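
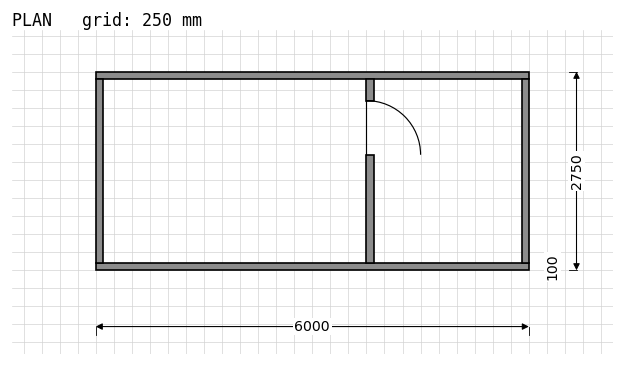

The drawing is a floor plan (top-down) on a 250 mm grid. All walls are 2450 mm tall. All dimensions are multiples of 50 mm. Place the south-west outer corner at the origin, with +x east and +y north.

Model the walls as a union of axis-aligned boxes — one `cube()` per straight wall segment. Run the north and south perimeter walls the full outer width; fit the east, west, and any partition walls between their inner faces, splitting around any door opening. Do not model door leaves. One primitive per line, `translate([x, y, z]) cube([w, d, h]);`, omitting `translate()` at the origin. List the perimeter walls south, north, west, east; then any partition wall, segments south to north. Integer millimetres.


cube([6000, 100, 2450]);
translate([0, 2650, 0]) cube([6000, 100, 2450]);
translate([0, 100, 0]) cube([100, 2550, 2450]);
translate([5900, 100, 0]) cube([100, 2550, 2450]);
translate([3750, 100, 0]) cube([100, 1500, 2450]);
translate([3750, 2350, 0]) cube([100, 300, 2450]);


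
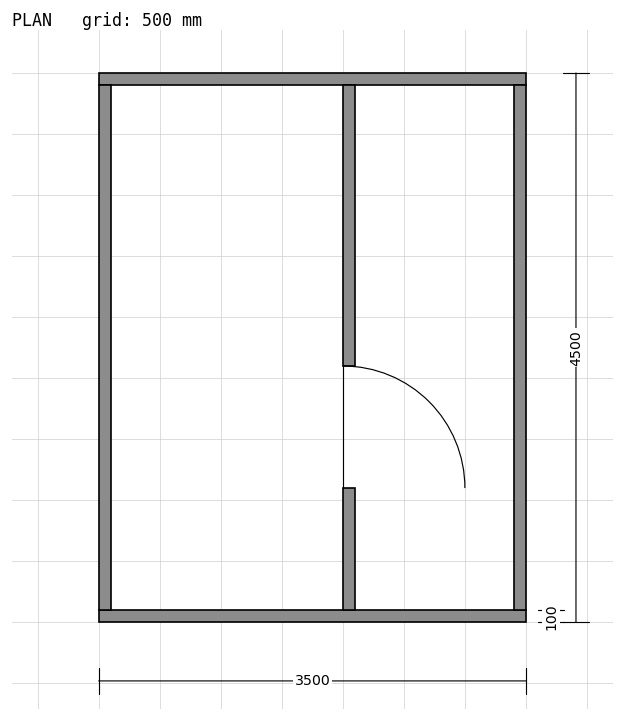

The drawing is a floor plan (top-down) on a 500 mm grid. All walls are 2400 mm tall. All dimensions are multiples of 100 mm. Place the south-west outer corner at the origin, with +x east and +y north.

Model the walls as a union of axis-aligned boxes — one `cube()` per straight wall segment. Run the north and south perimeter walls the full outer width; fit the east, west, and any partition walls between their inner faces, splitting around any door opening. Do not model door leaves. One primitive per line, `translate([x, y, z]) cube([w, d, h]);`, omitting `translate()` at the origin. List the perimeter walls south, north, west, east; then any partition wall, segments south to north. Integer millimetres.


cube([3500, 100, 2400]);
translate([0, 4400, 0]) cube([3500, 100, 2400]);
translate([0, 100, 0]) cube([100, 4300, 2400]);
translate([3400, 100, 0]) cube([100, 4300, 2400]);
translate([2000, 100, 0]) cube([100, 1000, 2400]);
translate([2000, 2100, 0]) cube([100, 2300, 2400]);


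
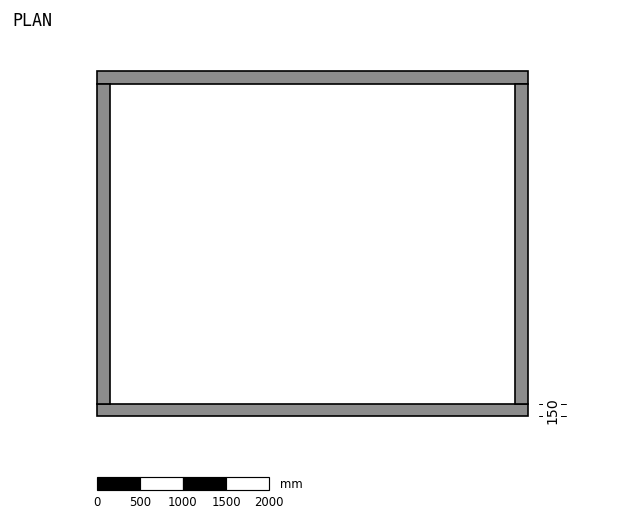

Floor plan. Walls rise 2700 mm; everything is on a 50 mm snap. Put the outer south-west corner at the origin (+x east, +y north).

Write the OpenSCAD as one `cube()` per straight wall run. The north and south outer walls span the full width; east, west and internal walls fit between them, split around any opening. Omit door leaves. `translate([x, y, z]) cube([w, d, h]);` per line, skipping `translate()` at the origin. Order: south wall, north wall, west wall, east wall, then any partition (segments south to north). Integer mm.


cube([5000, 150, 2700]);
translate([0, 3850, 0]) cube([5000, 150, 2700]);
translate([0, 150, 0]) cube([150, 3700, 2700]);
translate([4850, 150, 0]) cube([150, 3700, 2700]);


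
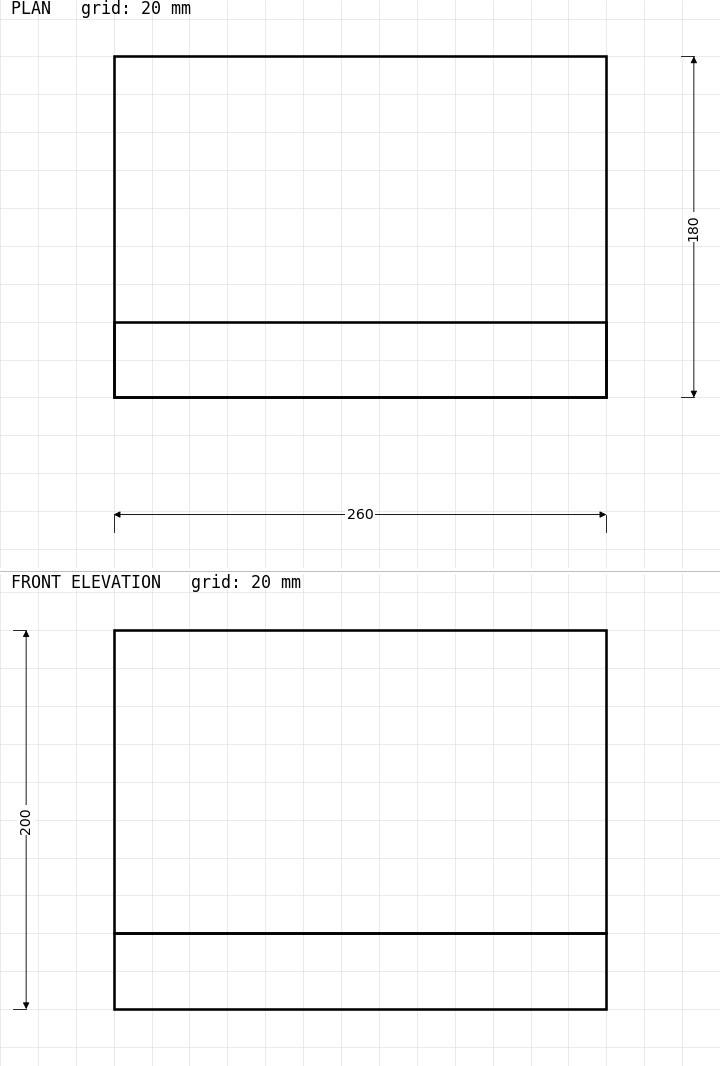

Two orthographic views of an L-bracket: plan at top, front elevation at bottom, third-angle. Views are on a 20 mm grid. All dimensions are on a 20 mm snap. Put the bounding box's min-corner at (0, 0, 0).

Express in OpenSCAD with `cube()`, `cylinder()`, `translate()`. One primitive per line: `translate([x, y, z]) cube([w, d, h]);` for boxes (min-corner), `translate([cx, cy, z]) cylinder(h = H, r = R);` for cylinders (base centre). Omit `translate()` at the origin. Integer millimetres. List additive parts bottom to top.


cube([260, 180, 40]);
translate([0, 0, 40]) cube([260, 40, 160]);


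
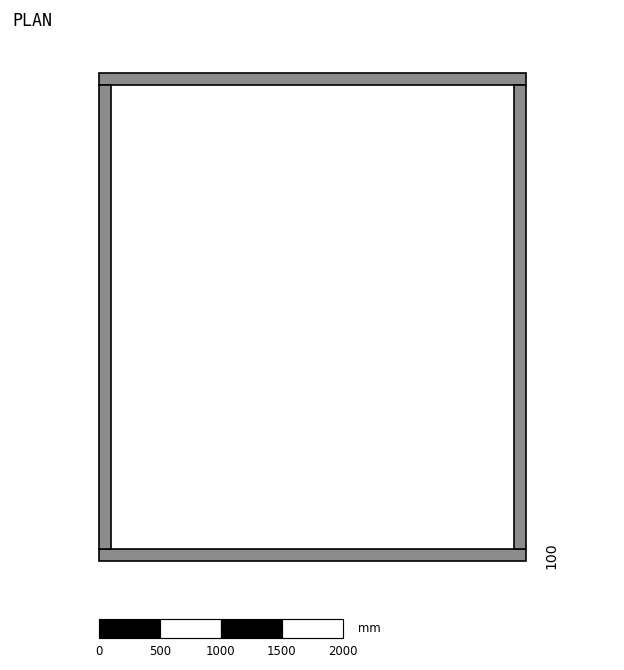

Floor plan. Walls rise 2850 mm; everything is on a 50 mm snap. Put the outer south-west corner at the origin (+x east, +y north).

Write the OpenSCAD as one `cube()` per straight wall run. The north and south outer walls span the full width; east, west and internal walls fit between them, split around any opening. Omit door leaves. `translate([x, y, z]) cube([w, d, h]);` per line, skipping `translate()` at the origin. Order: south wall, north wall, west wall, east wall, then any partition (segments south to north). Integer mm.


cube([3500, 100, 2850]);
translate([0, 3900, 0]) cube([3500, 100, 2850]);
translate([0, 100, 0]) cube([100, 3800, 2850]);
translate([3400, 100, 0]) cube([100, 3800, 2850]);


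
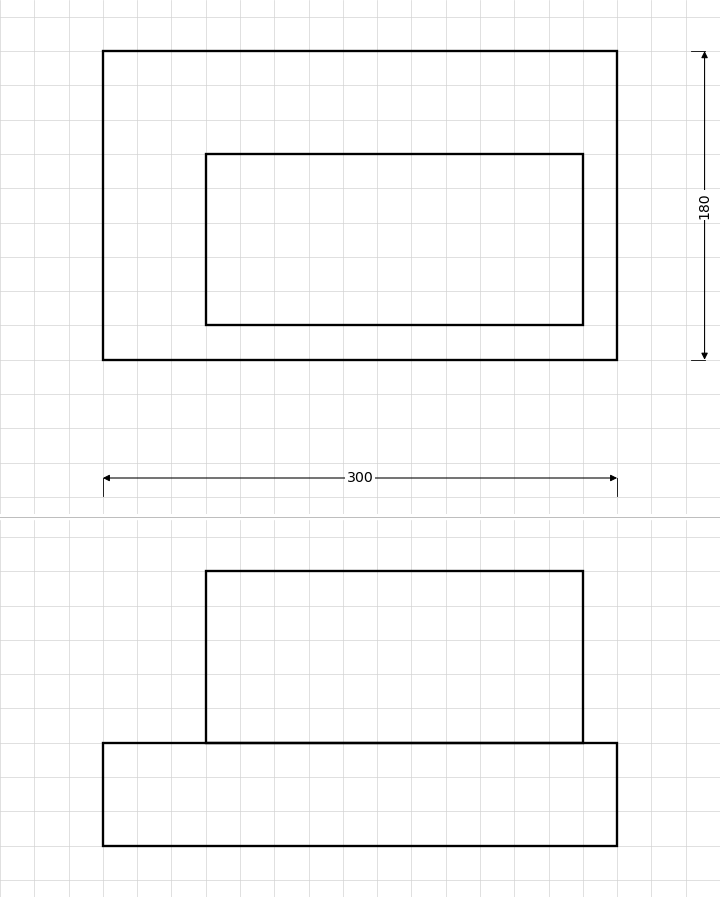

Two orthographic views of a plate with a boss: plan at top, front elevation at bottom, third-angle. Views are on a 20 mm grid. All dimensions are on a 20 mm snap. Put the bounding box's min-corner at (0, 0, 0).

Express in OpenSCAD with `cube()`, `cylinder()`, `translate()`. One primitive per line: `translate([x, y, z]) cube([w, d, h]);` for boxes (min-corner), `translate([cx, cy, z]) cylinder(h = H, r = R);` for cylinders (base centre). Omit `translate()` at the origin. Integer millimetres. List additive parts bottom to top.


cube([300, 180, 60]);
translate([60, 20, 60]) cube([220, 100, 100]);


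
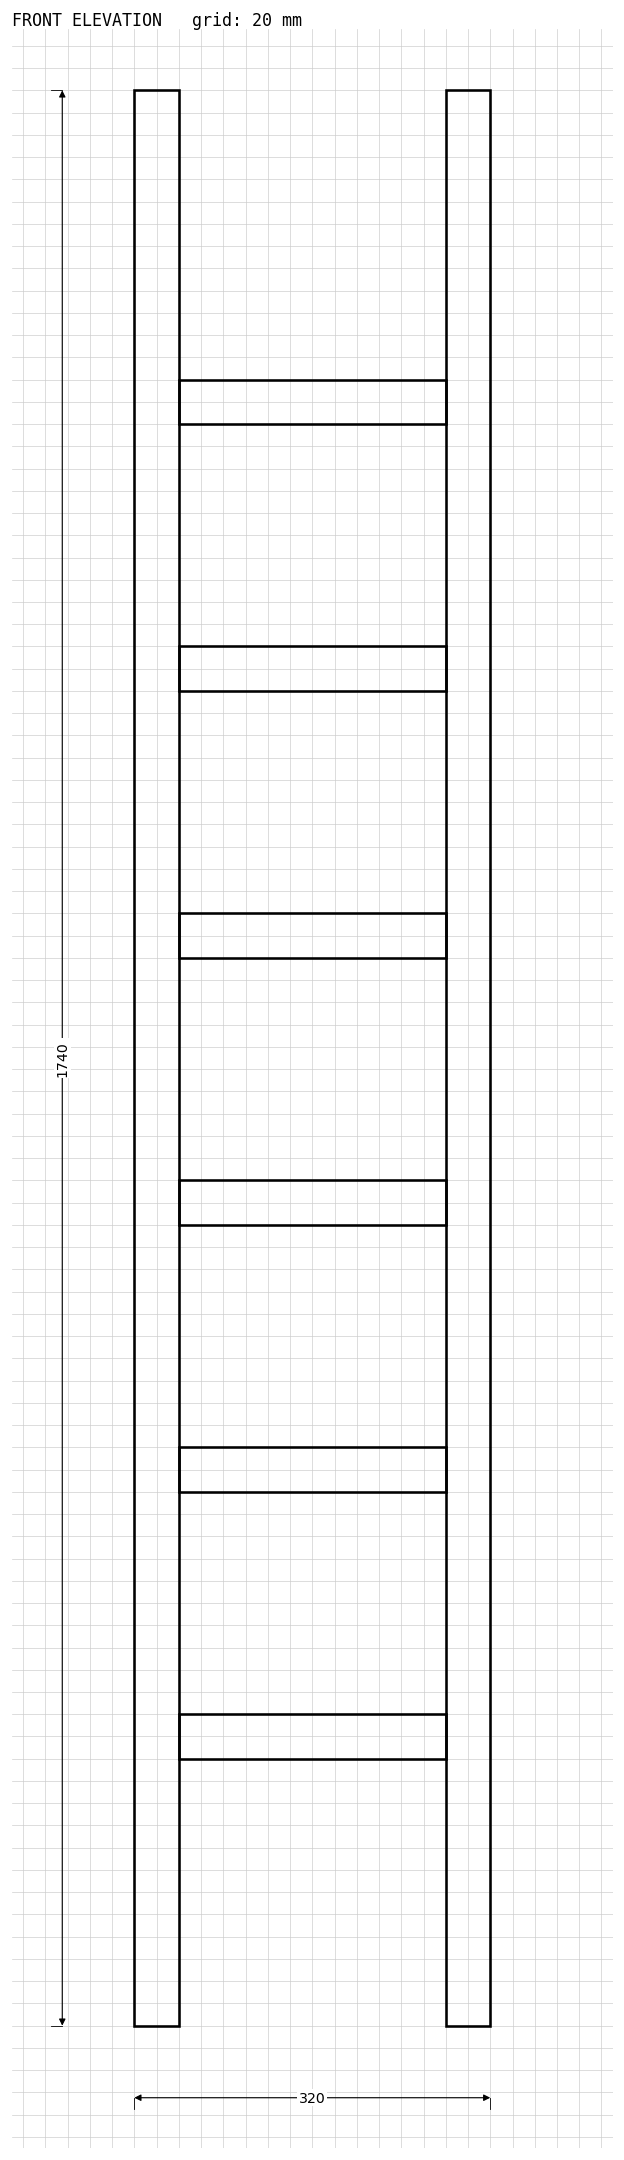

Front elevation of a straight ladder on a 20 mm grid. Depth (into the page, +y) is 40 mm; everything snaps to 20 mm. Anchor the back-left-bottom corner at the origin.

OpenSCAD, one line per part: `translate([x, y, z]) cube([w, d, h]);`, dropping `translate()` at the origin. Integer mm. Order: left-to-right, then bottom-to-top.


cube([40, 40, 1740]);
translate([40, 0, 240]) cube([240, 40, 40]);
translate([40, 0, 480]) cube([240, 40, 40]);
translate([40, 0, 720]) cube([240, 40, 40]);
translate([40, 0, 960]) cube([240, 40, 40]);
translate([40, 0, 1200]) cube([240, 40, 40]);
translate([40, 0, 1440]) cube([240, 40, 40]);
translate([280, 0, 0]) cube([40, 40, 1740]);


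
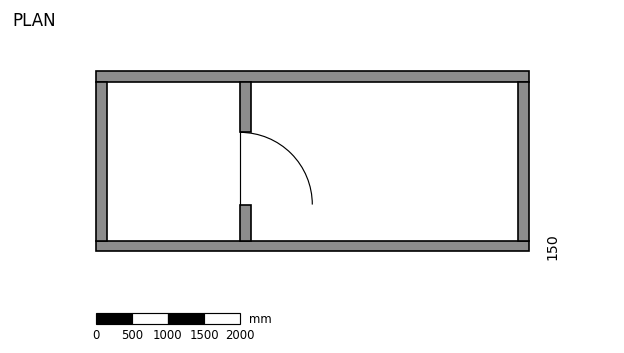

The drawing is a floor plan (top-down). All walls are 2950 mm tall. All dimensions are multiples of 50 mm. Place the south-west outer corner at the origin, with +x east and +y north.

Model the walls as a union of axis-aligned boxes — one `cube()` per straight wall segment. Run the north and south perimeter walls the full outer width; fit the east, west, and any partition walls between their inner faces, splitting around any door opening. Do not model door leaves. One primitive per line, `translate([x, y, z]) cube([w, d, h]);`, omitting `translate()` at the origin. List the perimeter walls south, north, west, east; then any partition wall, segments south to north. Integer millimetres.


cube([6000, 150, 2950]);
translate([0, 2350, 0]) cube([6000, 150, 2950]);
translate([0, 150, 0]) cube([150, 2200, 2950]);
translate([5850, 150, 0]) cube([150, 2200, 2950]);
translate([2000, 150, 0]) cube([150, 500, 2950]);
translate([2000, 1650, 0]) cube([150, 700, 2950]);


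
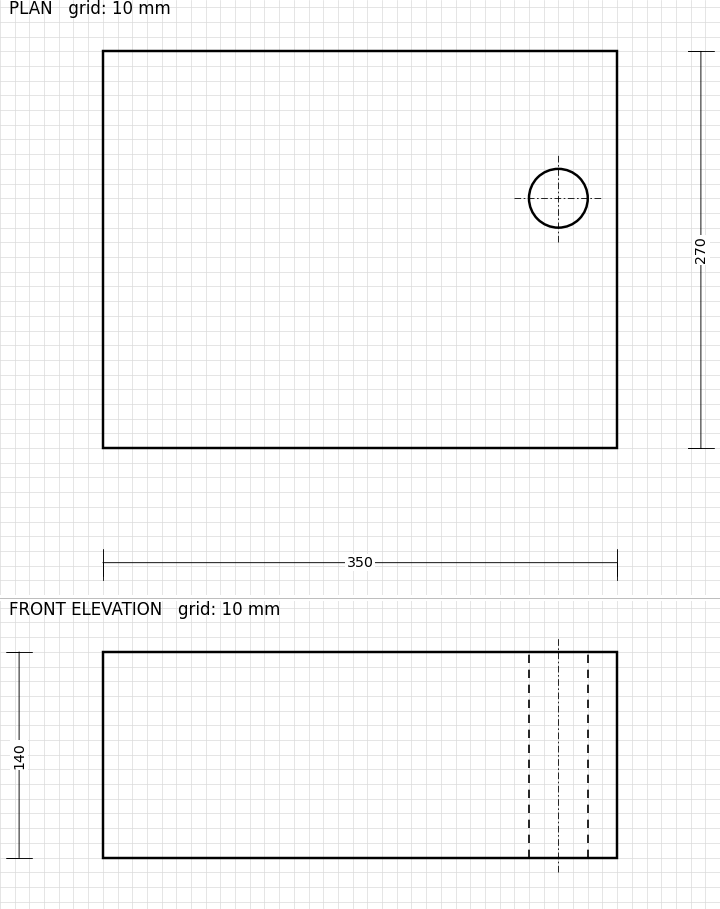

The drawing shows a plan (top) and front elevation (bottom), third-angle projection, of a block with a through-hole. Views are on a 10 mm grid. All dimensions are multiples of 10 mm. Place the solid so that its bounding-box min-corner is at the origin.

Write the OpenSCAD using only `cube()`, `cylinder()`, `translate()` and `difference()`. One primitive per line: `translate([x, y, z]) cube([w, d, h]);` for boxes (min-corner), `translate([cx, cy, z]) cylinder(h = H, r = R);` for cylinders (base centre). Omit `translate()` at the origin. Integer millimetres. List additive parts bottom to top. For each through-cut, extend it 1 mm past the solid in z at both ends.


difference() {
  cube([350, 270, 140]);
  translate([310, 170, -1]) cylinder(h = 142, r = 20);
}


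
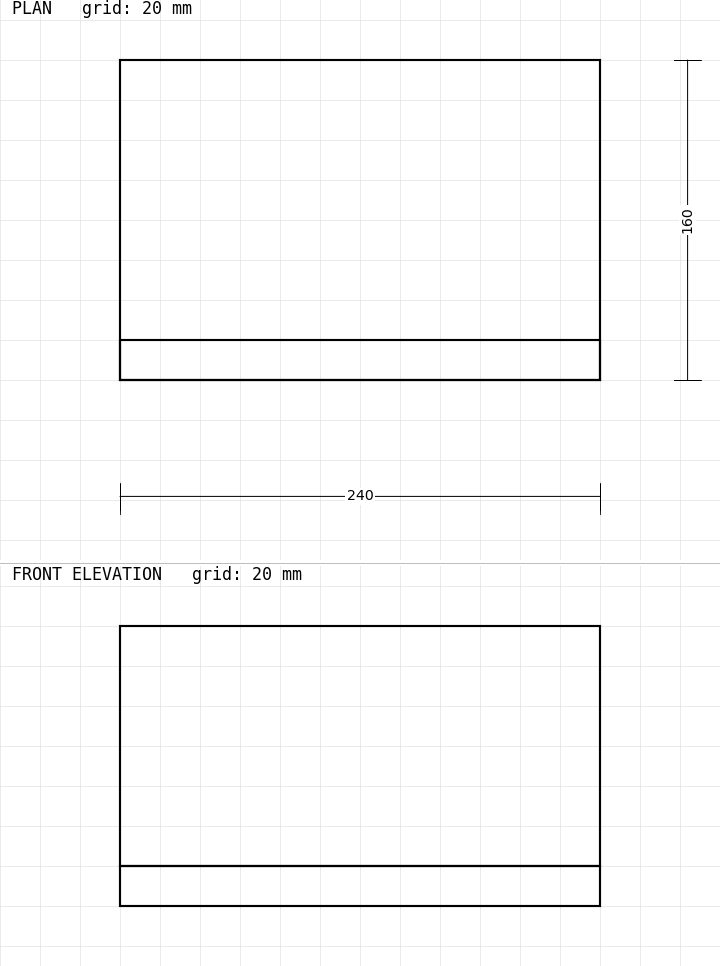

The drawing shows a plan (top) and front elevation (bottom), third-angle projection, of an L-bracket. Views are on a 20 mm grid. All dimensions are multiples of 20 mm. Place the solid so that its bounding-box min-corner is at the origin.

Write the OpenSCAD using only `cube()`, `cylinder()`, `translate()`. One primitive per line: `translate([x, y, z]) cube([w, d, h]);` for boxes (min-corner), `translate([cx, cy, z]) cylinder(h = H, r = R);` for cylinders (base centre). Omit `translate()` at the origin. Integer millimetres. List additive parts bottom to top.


cube([240, 160, 20]);
translate([0, 0, 20]) cube([240, 20, 120]);


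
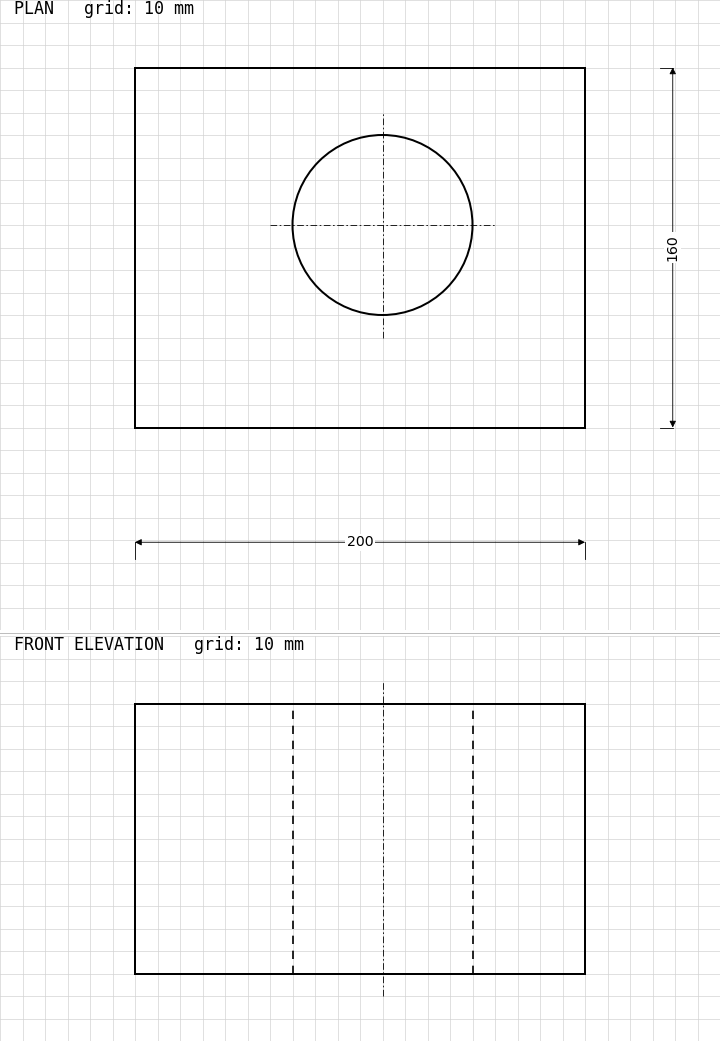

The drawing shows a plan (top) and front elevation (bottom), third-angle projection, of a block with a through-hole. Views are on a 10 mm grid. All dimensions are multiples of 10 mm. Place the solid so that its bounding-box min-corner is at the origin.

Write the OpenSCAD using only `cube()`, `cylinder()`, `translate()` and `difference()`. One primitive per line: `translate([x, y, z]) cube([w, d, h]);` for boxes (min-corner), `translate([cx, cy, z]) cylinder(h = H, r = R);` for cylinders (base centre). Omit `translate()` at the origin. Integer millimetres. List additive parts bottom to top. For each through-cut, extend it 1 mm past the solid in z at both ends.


difference() {
  cube([200, 160, 120]);
  translate([110, 90, -1]) cylinder(h = 122, r = 40);
}


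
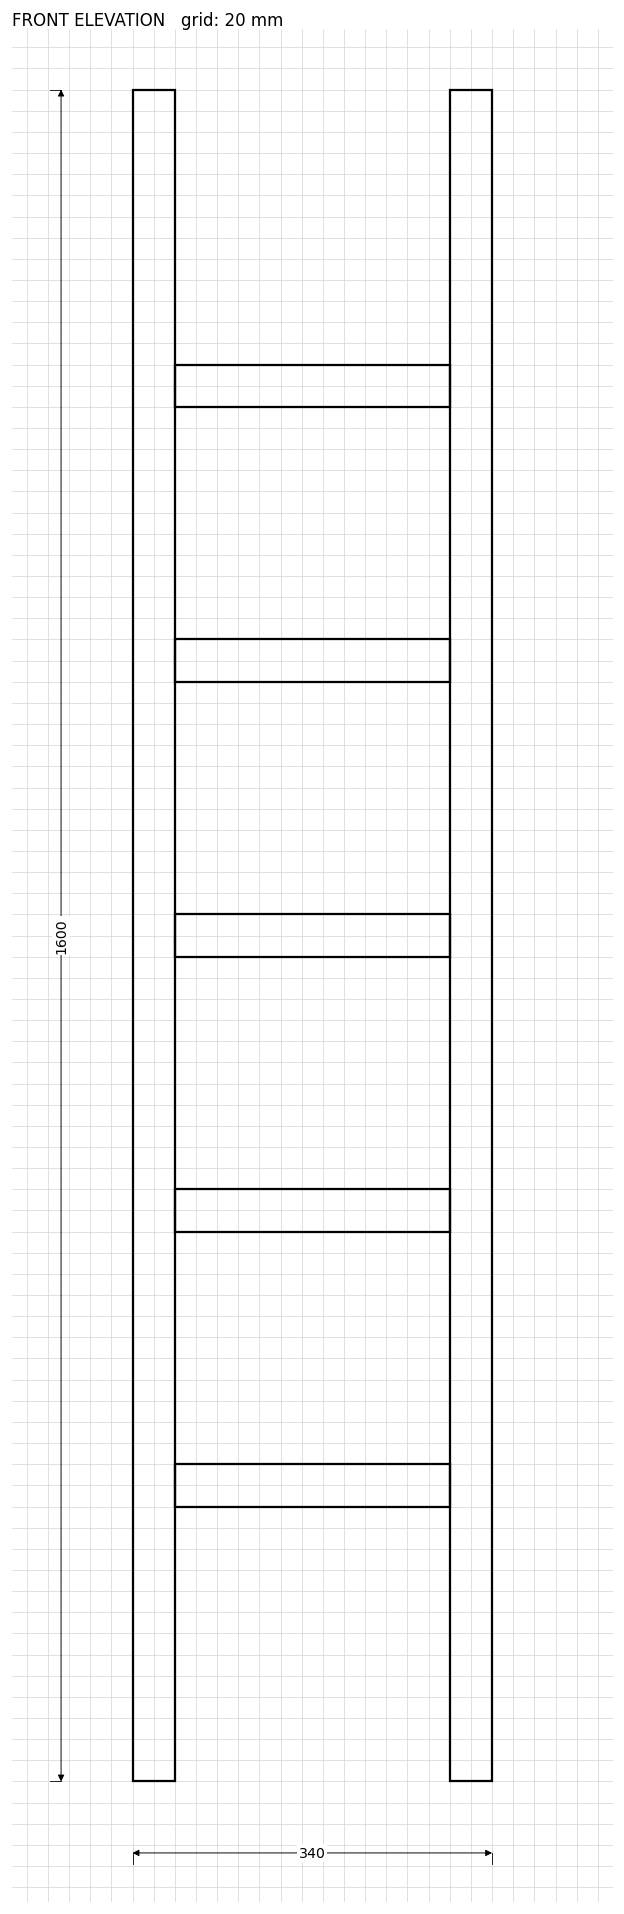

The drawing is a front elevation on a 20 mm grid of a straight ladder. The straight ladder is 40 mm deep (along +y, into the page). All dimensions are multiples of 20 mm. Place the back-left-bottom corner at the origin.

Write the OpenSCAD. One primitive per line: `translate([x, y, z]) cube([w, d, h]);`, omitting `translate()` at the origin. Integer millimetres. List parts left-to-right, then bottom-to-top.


cube([40, 40, 1600]);
translate([40, 0, 260]) cube([260, 40, 40]);
translate([40, 0, 520]) cube([260, 40, 40]);
translate([40, 0, 780]) cube([260, 40, 40]);
translate([40, 0, 1040]) cube([260, 40, 40]);
translate([40, 0, 1300]) cube([260, 40, 40]);
translate([300, 0, 0]) cube([40, 40, 1600]);


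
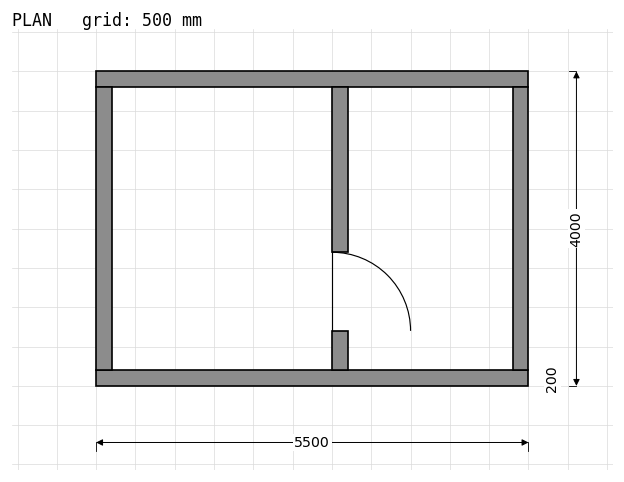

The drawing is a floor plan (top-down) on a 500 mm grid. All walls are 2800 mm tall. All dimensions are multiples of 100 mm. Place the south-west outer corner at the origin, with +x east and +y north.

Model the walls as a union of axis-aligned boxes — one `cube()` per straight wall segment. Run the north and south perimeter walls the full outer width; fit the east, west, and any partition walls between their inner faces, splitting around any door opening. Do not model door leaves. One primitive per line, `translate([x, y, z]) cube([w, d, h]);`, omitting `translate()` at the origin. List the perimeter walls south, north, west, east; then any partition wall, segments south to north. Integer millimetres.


cube([5500, 200, 2800]);
translate([0, 3800, 0]) cube([5500, 200, 2800]);
translate([0, 200, 0]) cube([200, 3600, 2800]);
translate([5300, 200, 0]) cube([200, 3600, 2800]);
translate([3000, 200, 0]) cube([200, 500, 2800]);
translate([3000, 1700, 0]) cube([200, 2100, 2800]);


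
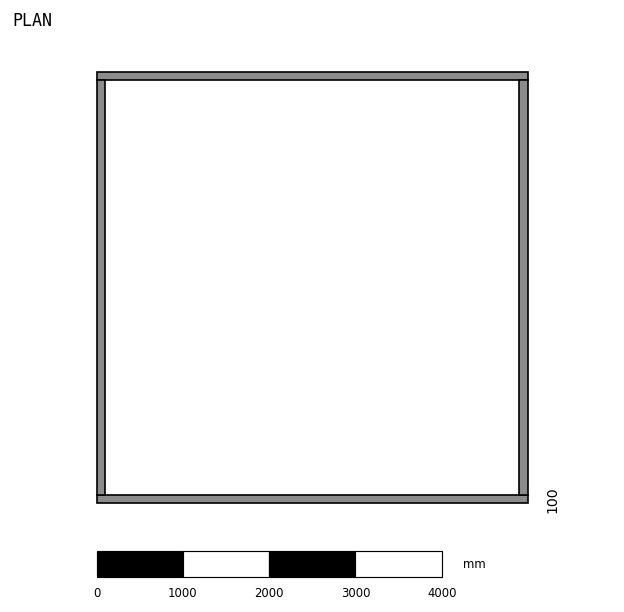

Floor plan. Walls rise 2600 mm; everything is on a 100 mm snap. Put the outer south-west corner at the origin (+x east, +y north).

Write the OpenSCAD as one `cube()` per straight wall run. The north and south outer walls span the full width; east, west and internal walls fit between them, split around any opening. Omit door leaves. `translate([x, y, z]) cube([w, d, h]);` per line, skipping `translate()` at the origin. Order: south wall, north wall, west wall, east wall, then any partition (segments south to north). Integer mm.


cube([5000, 100, 2600]);
translate([0, 4900, 0]) cube([5000, 100, 2600]);
translate([0, 100, 0]) cube([100, 4800, 2600]);
translate([4900, 100, 0]) cube([100, 4800, 2600]);


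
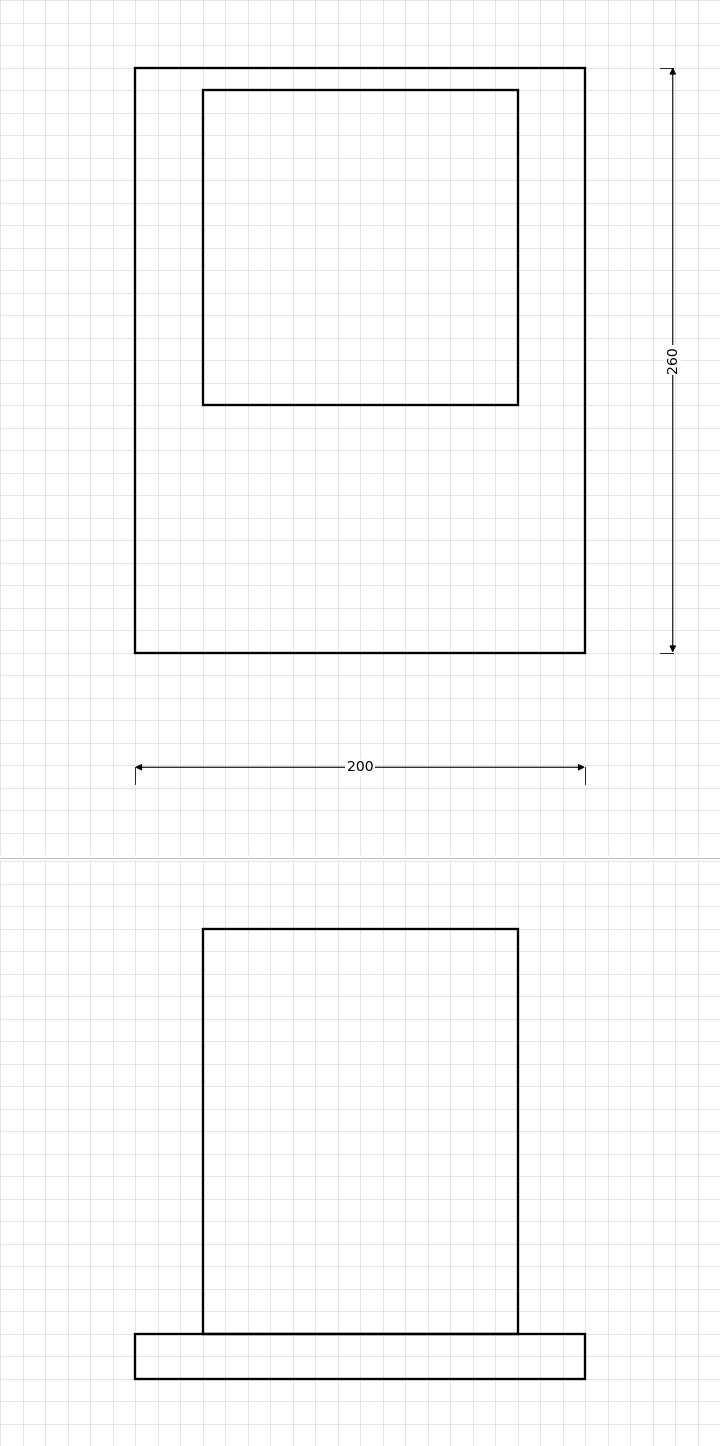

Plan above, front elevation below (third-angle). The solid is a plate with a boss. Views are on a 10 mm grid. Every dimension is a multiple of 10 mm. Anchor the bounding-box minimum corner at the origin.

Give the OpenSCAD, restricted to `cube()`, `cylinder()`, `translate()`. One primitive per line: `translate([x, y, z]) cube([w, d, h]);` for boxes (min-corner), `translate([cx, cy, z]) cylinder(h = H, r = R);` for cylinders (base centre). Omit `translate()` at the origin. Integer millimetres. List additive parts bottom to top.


cube([200, 260, 20]);
translate([30, 110, 20]) cube([140, 140, 180]);


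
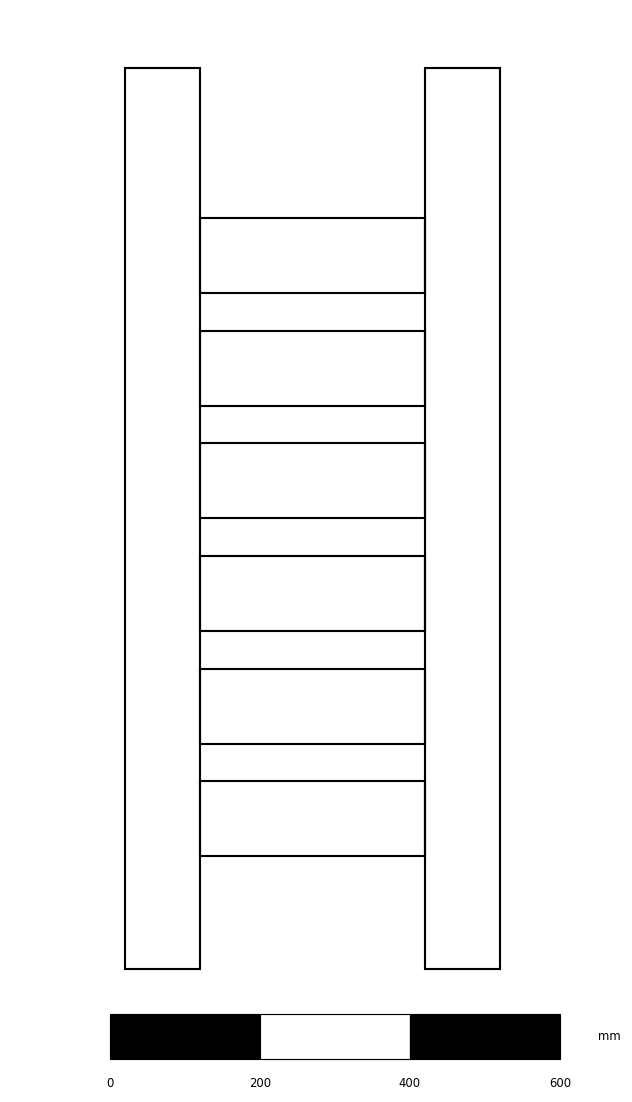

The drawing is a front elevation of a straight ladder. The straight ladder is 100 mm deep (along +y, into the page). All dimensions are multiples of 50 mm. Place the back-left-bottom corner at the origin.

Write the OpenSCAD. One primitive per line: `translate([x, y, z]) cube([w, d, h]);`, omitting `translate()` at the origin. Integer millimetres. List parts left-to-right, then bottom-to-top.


cube([100, 100, 1200]);
translate([100, 0, 150]) cube([300, 100, 100]);
translate([100, 0, 300]) cube([300, 100, 100]);
translate([100, 0, 450]) cube([300, 100, 100]);
translate([100, 0, 600]) cube([300, 100, 100]);
translate([100, 0, 750]) cube([300, 100, 100]);
translate([100, 0, 900]) cube([300, 100, 100]);
translate([400, 0, 0]) cube([100, 100, 1200]);


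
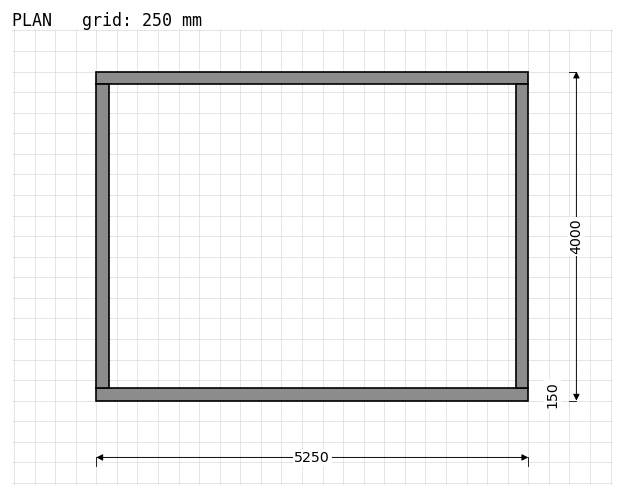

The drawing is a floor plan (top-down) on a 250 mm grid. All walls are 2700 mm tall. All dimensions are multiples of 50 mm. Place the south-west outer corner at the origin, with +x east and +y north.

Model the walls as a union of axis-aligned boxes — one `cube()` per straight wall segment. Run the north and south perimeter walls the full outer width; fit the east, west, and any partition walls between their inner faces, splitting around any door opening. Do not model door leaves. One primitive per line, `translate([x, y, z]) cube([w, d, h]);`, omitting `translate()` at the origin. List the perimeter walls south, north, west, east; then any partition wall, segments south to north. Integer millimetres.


cube([5250, 150, 2700]);
translate([0, 3850, 0]) cube([5250, 150, 2700]);
translate([0, 150, 0]) cube([150, 3700, 2700]);
translate([5100, 150, 0]) cube([150, 3700, 2700]);


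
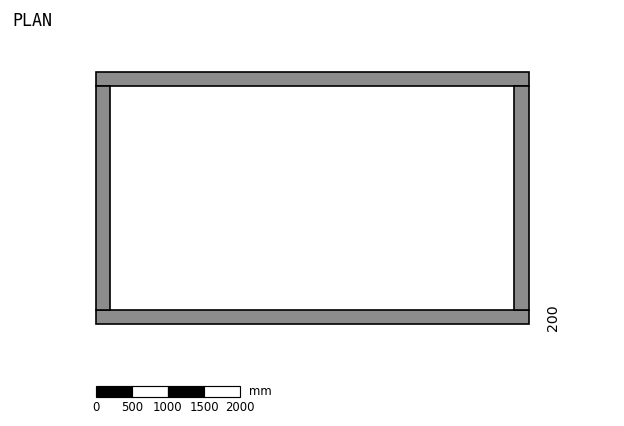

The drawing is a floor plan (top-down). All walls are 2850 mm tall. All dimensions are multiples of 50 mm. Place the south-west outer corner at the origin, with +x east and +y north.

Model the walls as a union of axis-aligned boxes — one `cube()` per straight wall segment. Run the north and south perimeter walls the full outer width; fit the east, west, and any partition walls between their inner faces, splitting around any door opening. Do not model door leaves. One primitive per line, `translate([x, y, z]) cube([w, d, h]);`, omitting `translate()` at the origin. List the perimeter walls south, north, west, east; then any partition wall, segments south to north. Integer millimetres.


cube([6000, 200, 2850]);
translate([0, 3300, 0]) cube([6000, 200, 2850]);
translate([0, 200, 0]) cube([200, 3100, 2850]);
translate([5800, 200, 0]) cube([200, 3100, 2850]);


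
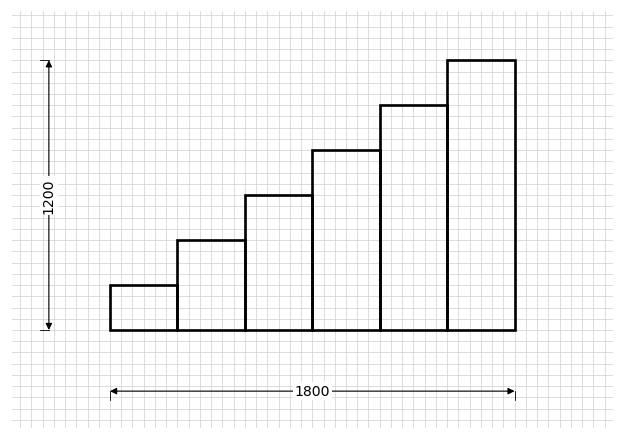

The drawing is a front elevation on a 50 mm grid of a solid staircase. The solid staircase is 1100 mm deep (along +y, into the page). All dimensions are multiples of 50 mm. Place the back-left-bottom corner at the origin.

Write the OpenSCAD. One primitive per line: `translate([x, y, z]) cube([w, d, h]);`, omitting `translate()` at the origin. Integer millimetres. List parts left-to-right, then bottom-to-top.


cube([300, 1100, 200]);
translate([300, 0, 0]) cube([300, 1100, 400]);
translate([600, 0, 0]) cube([300, 1100, 600]);
translate([900, 0, 0]) cube([300, 1100, 800]);
translate([1200, 0, 0]) cube([300, 1100, 1000]);
translate([1500, 0, 0]) cube([300, 1100, 1200]);


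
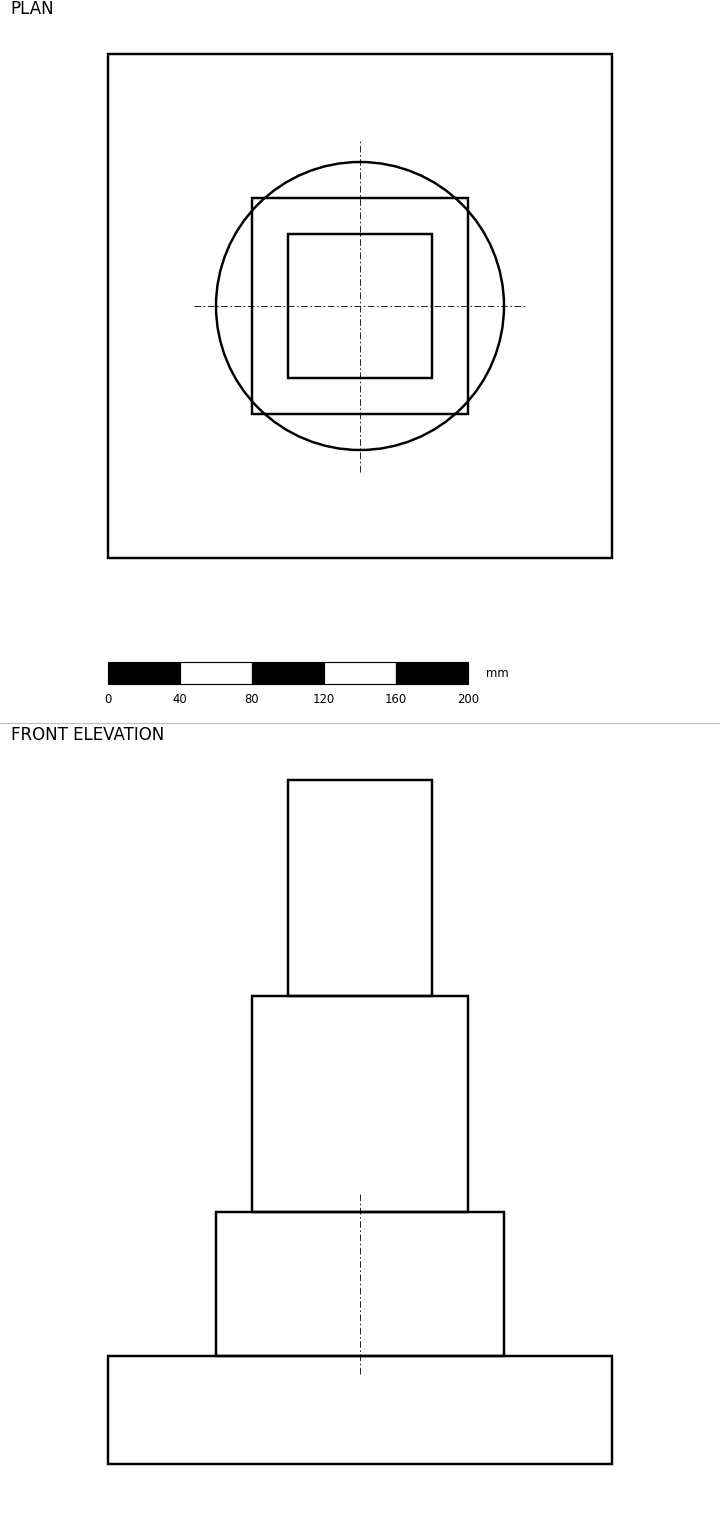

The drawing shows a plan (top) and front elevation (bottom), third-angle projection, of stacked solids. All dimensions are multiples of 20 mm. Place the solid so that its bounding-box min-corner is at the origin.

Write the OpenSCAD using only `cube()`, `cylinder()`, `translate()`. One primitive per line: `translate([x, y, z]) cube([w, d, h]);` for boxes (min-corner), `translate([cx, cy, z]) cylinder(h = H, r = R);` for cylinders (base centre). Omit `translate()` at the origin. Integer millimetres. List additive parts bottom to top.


cube([280, 280, 60]);
translate([140, 140, 60]) cylinder(h = 80, r = 80);
translate([80, 80, 140]) cube([120, 120, 120]);
translate([100, 100, 260]) cube([80, 80, 120]);


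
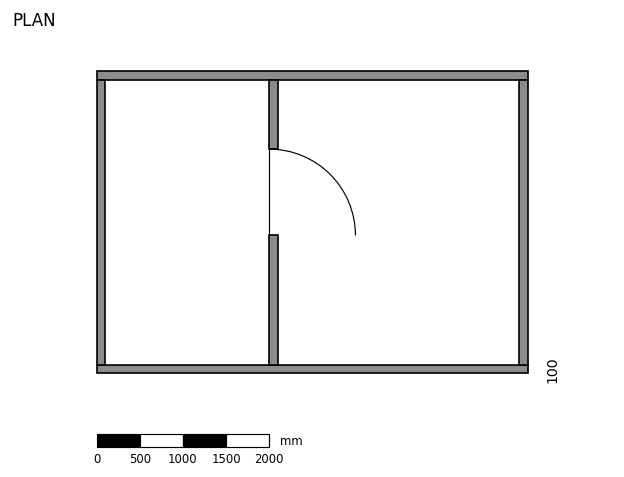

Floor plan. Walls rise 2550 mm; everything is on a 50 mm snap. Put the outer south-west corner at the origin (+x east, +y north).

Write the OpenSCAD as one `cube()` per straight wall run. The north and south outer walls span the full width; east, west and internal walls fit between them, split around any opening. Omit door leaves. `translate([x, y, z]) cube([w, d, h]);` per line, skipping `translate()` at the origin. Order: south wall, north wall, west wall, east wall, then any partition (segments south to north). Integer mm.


cube([5000, 100, 2550]);
translate([0, 3400, 0]) cube([5000, 100, 2550]);
translate([0, 100, 0]) cube([100, 3300, 2550]);
translate([4900, 100, 0]) cube([100, 3300, 2550]);
translate([2000, 100, 0]) cube([100, 1500, 2550]);
translate([2000, 2600, 0]) cube([100, 800, 2550]);


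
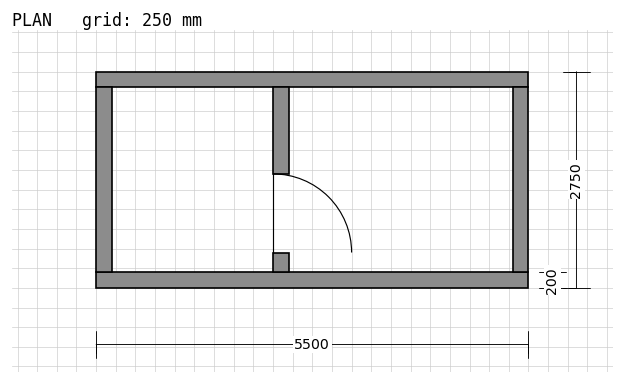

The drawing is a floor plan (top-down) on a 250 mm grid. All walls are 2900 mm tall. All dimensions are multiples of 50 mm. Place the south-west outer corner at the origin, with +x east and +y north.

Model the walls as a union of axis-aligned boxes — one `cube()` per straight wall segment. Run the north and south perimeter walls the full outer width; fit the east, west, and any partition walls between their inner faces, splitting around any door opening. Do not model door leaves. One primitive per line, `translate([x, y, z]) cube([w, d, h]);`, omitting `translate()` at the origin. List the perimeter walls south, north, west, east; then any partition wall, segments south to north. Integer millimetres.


cube([5500, 200, 2900]);
translate([0, 2550, 0]) cube([5500, 200, 2900]);
translate([0, 200, 0]) cube([200, 2350, 2900]);
translate([5300, 200, 0]) cube([200, 2350, 2900]);
translate([2250, 200, 0]) cube([200, 250, 2900]);
translate([2250, 1450, 0]) cube([200, 1100, 2900]);


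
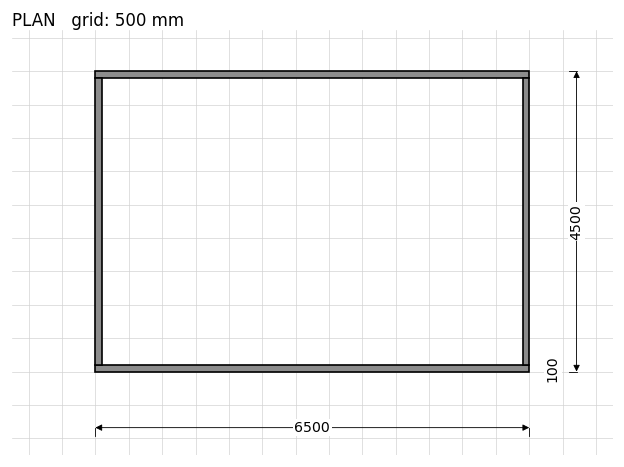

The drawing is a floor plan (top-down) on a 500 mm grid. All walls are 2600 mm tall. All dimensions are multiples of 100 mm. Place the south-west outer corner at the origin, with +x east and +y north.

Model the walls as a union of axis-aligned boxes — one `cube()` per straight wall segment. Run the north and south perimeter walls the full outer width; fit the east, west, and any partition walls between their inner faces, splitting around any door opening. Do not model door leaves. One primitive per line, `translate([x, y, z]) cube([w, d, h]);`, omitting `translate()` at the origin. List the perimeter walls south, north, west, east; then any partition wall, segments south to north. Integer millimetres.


cube([6500, 100, 2600]);
translate([0, 4400, 0]) cube([6500, 100, 2600]);
translate([0, 100, 0]) cube([100, 4300, 2600]);
translate([6400, 100, 0]) cube([100, 4300, 2600]);


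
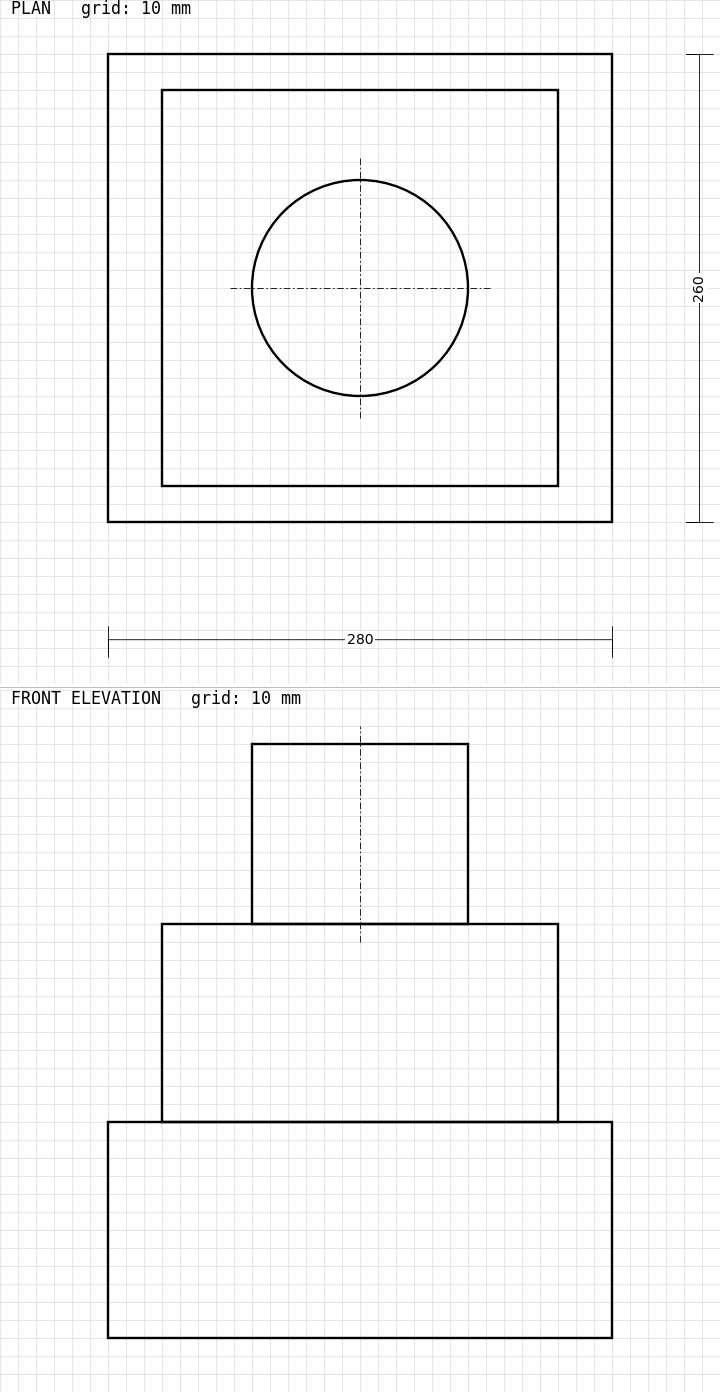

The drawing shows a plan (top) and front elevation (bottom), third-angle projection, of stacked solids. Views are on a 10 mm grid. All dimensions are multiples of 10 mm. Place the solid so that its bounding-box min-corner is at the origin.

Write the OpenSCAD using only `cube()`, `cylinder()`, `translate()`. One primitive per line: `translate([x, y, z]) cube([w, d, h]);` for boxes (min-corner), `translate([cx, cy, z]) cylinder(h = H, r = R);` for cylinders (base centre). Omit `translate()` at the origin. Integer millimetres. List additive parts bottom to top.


cube([280, 260, 120]);
translate([30, 20, 120]) cube([220, 220, 110]);
translate([140, 130, 230]) cylinder(h = 100, r = 60);


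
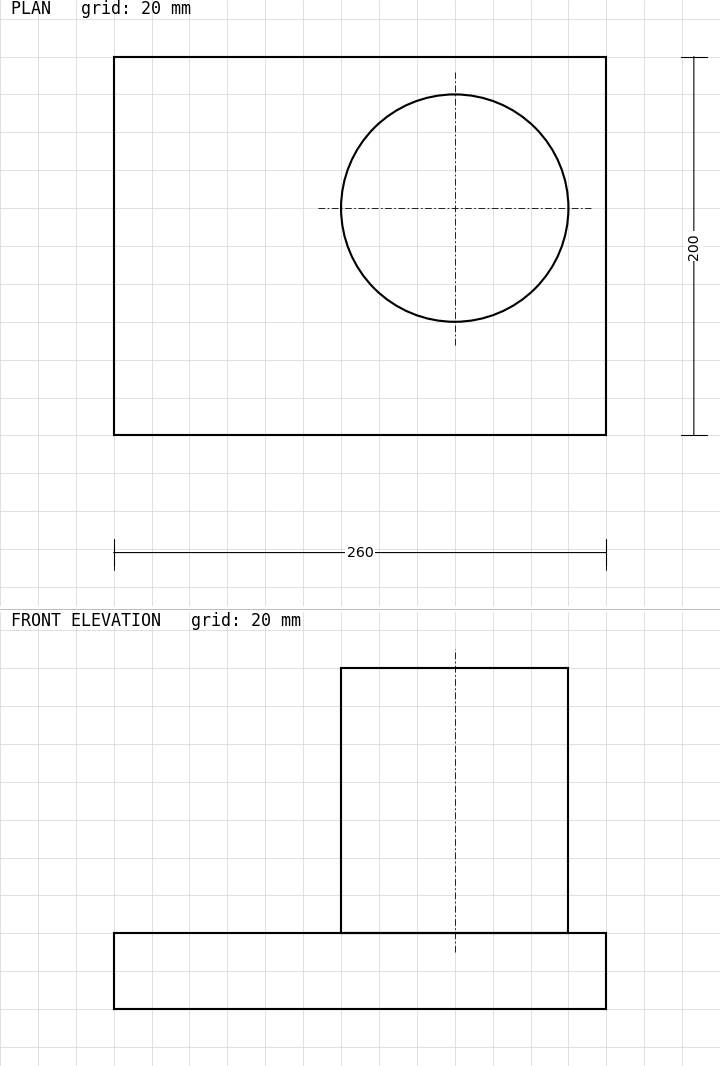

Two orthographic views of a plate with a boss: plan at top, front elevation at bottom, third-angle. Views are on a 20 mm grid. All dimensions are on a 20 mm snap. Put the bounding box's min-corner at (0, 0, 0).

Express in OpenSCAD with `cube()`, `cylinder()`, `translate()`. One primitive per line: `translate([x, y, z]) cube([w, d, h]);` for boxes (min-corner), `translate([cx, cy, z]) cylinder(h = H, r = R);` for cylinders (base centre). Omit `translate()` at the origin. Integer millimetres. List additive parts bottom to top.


cube([260, 200, 40]);
translate([180, 120, 40]) cylinder(h = 140, r = 60);


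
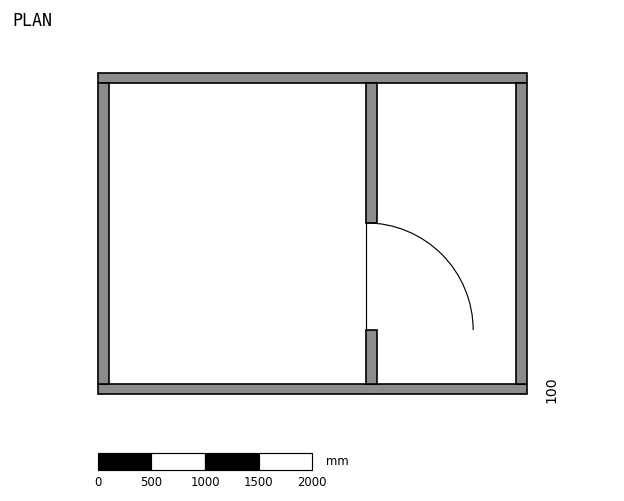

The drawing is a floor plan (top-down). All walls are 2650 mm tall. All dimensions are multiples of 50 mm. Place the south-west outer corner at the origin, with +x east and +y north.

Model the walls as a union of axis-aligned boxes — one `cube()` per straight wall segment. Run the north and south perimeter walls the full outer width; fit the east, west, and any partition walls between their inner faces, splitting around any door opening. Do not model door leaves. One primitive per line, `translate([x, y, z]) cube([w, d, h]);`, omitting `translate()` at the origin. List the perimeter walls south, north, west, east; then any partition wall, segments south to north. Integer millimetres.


cube([4000, 100, 2650]);
translate([0, 2900, 0]) cube([4000, 100, 2650]);
translate([0, 100, 0]) cube([100, 2800, 2650]);
translate([3900, 100, 0]) cube([100, 2800, 2650]);
translate([2500, 100, 0]) cube([100, 500, 2650]);
translate([2500, 1600, 0]) cube([100, 1300, 2650]);


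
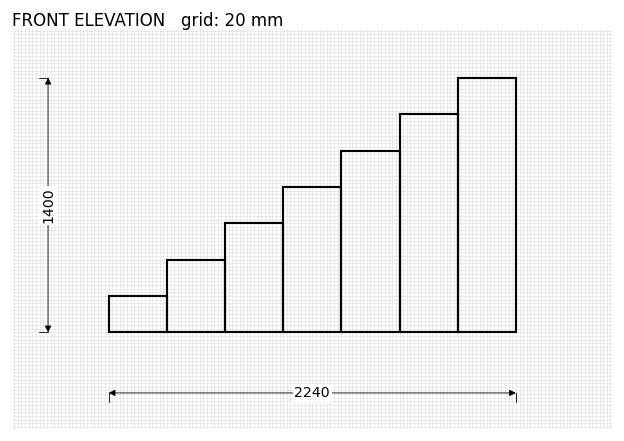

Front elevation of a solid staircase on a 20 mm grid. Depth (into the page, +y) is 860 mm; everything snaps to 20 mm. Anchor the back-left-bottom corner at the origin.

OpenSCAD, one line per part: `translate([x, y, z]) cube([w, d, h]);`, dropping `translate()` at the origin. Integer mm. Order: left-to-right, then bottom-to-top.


cube([320, 860, 200]);
translate([320, 0, 0]) cube([320, 860, 400]);
translate([640, 0, 0]) cube([320, 860, 600]);
translate([960, 0, 0]) cube([320, 860, 800]);
translate([1280, 0, 0]) cube([320, 860, 1000]);
translate([1600, 0, 0]) cube([320, 860, 1200]);
translate([1920, 0, 0]) cube([320, 860, 1400]);


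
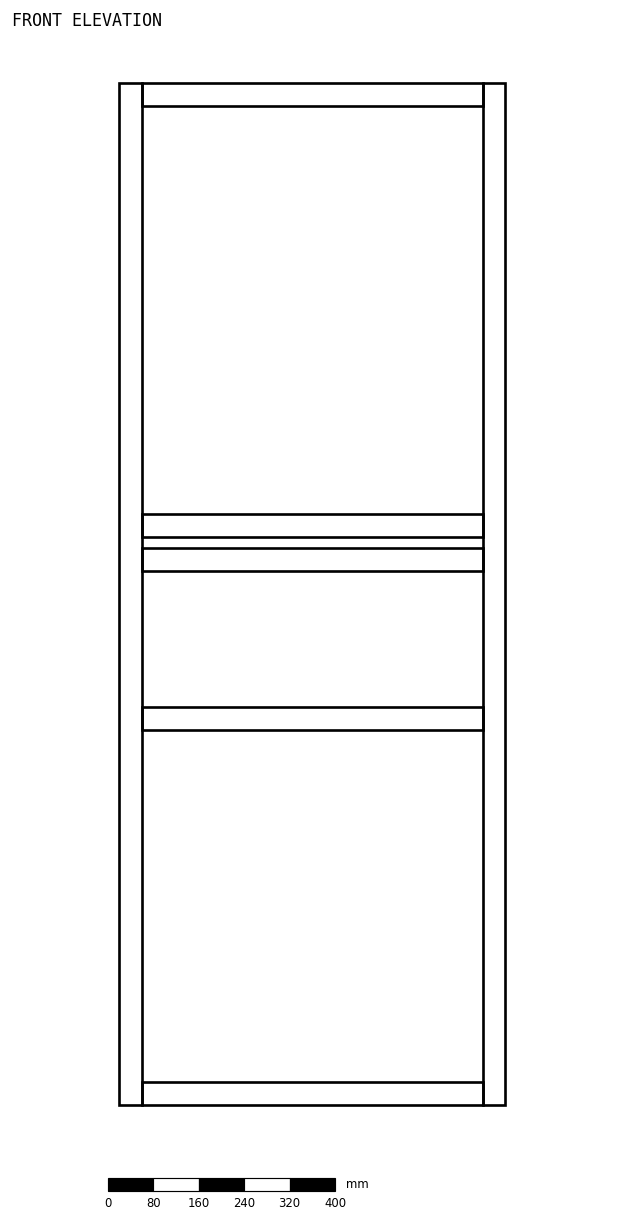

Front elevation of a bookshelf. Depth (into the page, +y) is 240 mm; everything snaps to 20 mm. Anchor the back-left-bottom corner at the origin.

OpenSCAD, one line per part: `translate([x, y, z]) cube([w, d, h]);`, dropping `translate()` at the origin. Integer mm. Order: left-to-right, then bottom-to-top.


cube([40, 240, 1800]);
translate([40, 0, 0]) cube([600, 240, 40]);
translate([40, 0, 660]) cube([600, 240, 40]);
translate([40, 0, 940]) cube([600, 240, 40]);
translate([40, 0, 1000]) cube([600, 240, 40]);
translate([40, 0, 1760]) cube([600, 240, 40]);
translate([640, 0, 0]) cube([40, 240, 1800]);


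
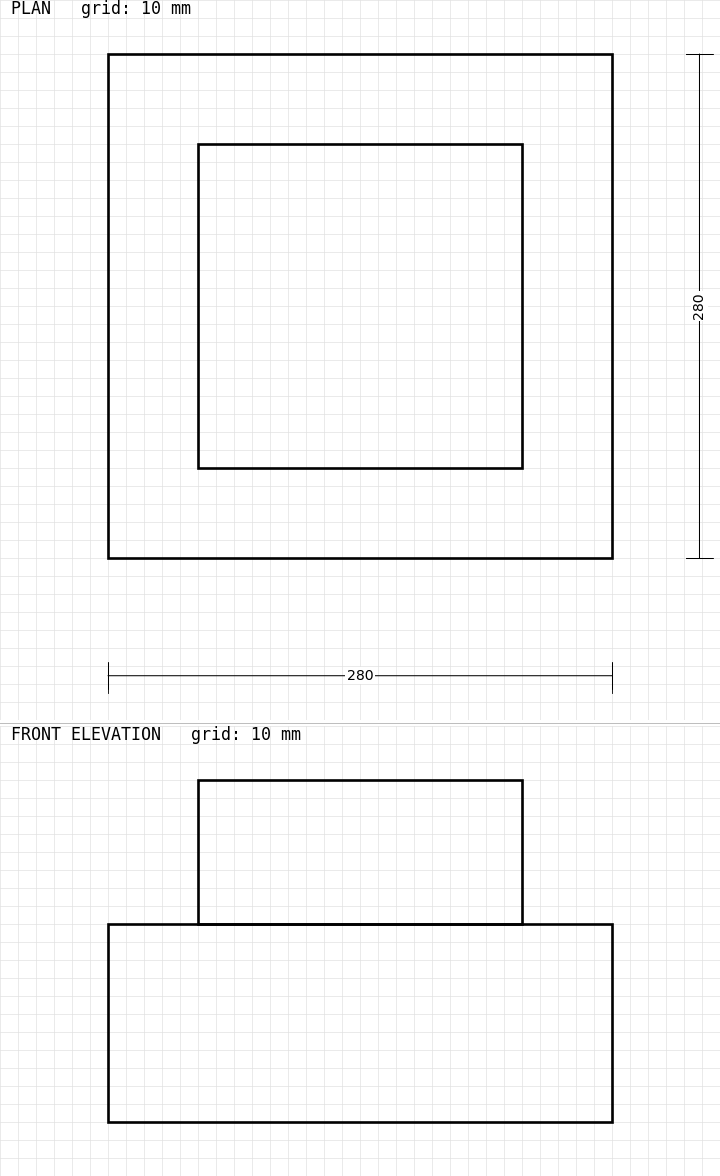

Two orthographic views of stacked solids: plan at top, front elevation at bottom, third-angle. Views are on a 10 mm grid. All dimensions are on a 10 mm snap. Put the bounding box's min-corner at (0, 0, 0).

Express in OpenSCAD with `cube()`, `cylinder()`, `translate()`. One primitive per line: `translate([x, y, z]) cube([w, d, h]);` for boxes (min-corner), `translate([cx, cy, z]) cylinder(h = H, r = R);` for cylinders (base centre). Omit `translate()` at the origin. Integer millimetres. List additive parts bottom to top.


cube([280, 280, 110]);
translate([50, 50, 110]) cube([180, 180, 80]);


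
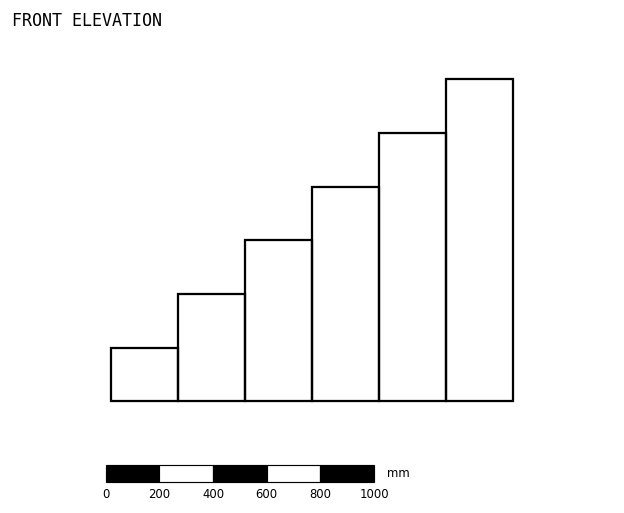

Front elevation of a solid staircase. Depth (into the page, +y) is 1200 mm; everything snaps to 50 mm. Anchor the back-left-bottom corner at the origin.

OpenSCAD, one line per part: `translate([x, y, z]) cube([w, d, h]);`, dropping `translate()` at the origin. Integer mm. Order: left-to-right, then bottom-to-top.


cube([250, 1200, 200]);
translate([250, 0, 0]) cube([250, 1200, 400]);
translate([500, 0, 0]) cube([250, 1200, 600]);
translate([750, 0, 0]) cube([250, 1200, 800]);
translate([1000, 0, 0]) cube([250, 1200, 1000]);
translate([1250, 0, 0]) cube([250, 1200, 1200]);


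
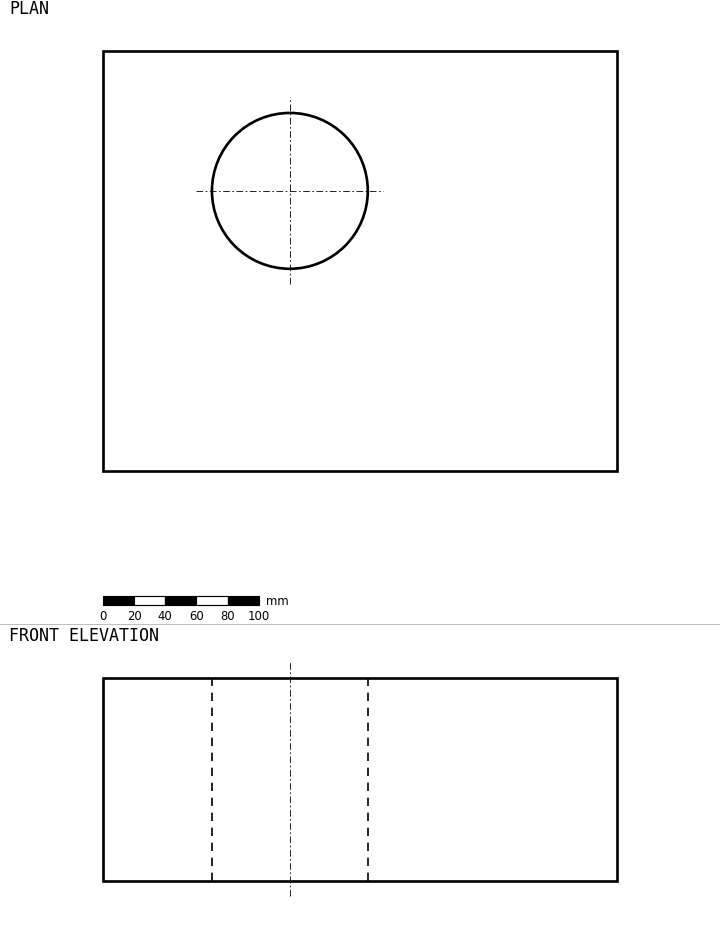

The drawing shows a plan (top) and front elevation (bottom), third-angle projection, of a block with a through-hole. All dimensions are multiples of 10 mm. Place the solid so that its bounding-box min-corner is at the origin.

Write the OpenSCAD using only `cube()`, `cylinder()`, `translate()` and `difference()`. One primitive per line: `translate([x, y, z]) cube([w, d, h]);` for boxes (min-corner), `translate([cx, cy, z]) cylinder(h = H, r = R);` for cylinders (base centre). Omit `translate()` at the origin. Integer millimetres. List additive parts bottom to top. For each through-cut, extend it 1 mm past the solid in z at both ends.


difference() {
  cube([330, 270, 130]);
  translate([120, 180, -1]) cylinder(h = 132, r = 50);
}


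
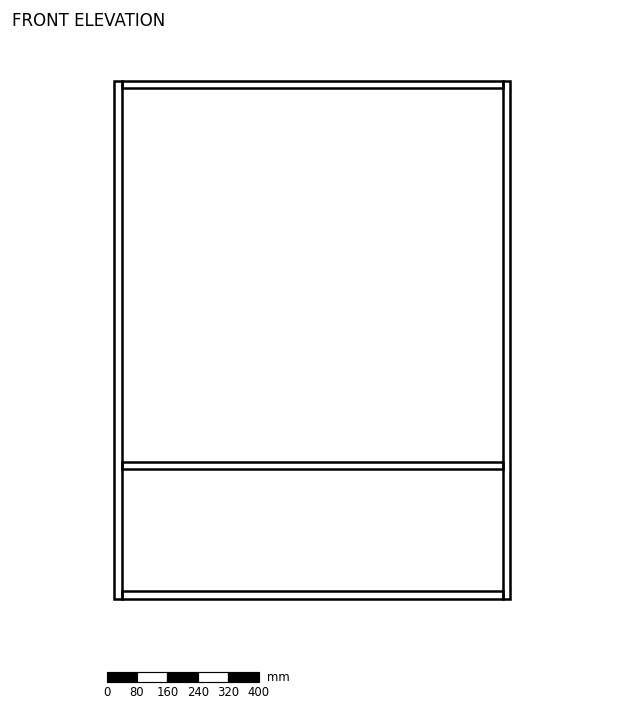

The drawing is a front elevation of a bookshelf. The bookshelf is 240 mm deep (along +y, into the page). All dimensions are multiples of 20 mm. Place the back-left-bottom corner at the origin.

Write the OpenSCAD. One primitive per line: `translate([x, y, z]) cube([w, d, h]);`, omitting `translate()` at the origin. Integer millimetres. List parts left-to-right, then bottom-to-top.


cube([20, 240, 1360]);
translate([20, 0, 0]) cube([1000, 240, 20]);
translate([20, 0, 340]) cube([1000, 240, 20]);
translate([20, 0, 1340]) cube([1000, 240, 20]);
translate([1020, 0, 0]) cube([20, 240, 1360]);


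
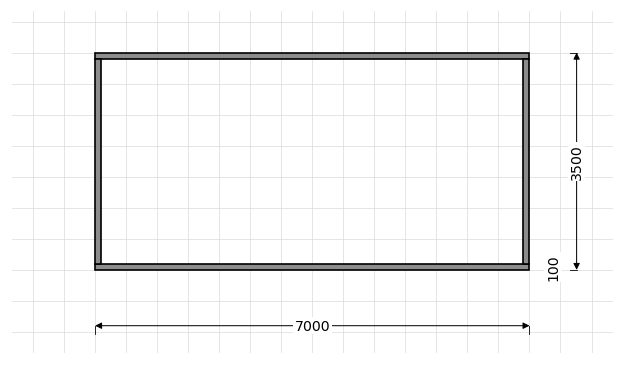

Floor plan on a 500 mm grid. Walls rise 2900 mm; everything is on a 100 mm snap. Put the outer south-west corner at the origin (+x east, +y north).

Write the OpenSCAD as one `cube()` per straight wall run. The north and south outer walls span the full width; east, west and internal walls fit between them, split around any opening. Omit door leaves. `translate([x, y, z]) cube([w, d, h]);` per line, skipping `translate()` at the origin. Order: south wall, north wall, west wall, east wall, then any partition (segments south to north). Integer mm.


cube([7000, 100, 2900]);
translate([0, 3400, 0]) cube([7000, 100, 2900]);
translate([0, 100, 0]) cube([100, 3300, 2900]);
translate([6900, 100, 0]) cube([100, 3300, 2900]);


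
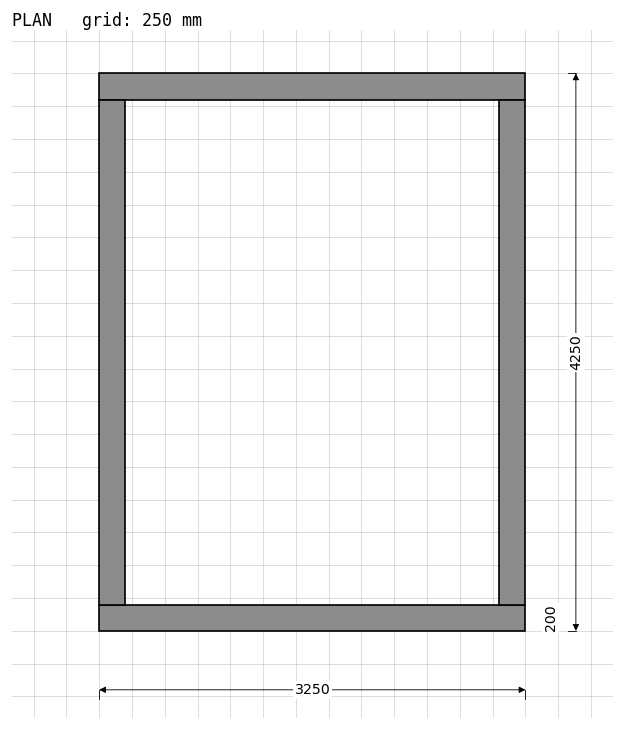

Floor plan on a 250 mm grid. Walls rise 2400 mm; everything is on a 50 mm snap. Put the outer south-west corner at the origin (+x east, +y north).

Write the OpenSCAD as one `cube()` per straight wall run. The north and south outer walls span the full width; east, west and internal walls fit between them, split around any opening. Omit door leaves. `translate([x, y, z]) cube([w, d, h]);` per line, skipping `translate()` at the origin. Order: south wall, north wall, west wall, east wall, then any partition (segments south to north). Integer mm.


cube([3250, 200, 2400]);
translate([0, 4050, 0]) cube([3250, 200, 2400]);
translate([0, 200, 0]) cube([200, 3850, 2400]);
translate([3050, 200, 0]) cube([200, 3850, 2400]);


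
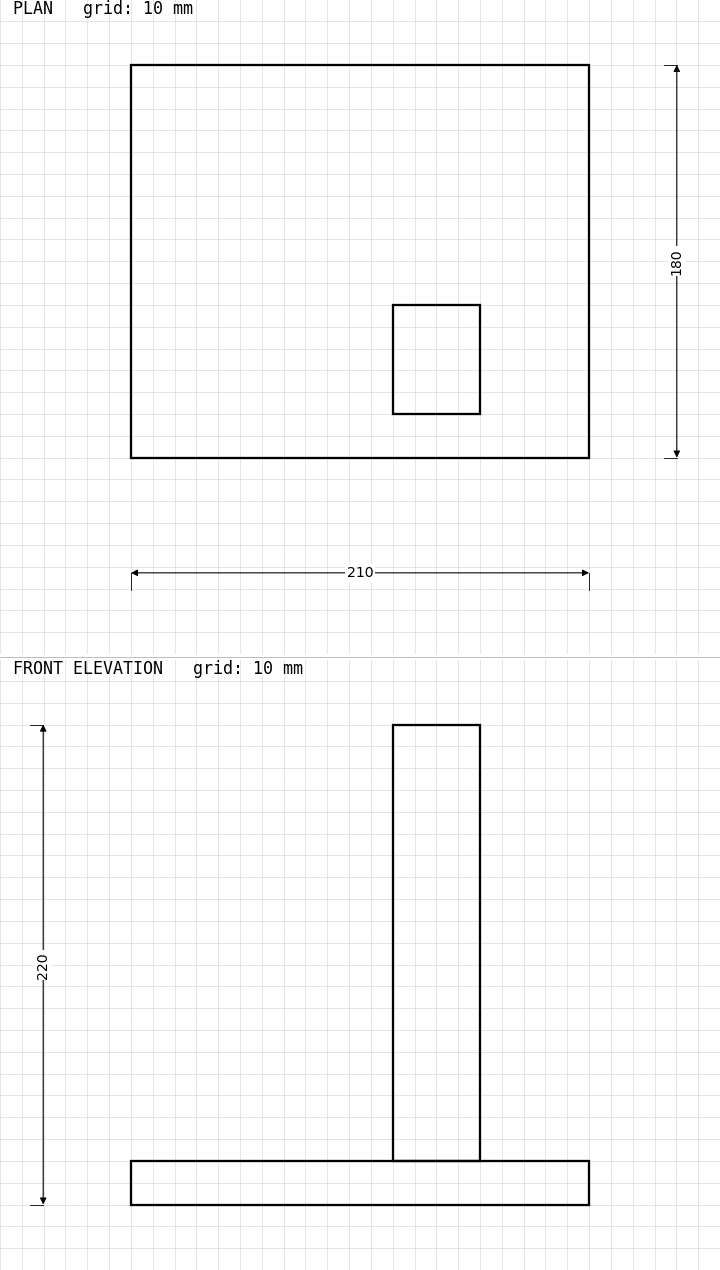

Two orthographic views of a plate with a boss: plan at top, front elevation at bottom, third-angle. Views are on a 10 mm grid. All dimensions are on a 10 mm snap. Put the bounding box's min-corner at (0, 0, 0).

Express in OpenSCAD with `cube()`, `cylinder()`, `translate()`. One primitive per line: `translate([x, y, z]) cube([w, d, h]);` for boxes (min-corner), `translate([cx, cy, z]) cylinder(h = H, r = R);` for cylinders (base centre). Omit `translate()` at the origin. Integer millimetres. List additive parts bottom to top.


cube([210, 180, 20]);
translate([120, 20, 20]) cube([40, 50, 200]);


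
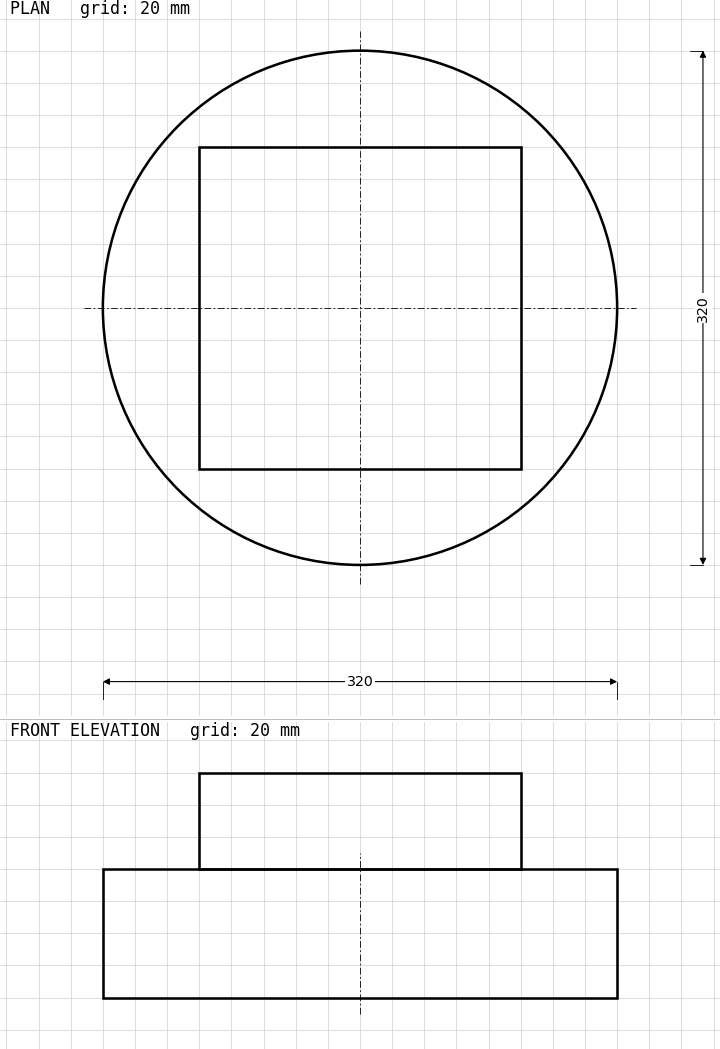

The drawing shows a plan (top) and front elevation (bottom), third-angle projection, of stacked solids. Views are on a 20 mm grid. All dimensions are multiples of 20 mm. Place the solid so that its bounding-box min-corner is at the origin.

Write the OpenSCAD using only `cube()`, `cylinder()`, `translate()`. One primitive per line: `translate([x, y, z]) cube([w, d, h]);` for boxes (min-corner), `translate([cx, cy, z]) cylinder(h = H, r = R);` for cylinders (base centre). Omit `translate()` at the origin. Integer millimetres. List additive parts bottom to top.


translate([160, 160, 0]) cylinder(h = 80, r = 160);
translate([60, 60, 80]) cube([200, 200, 60]);


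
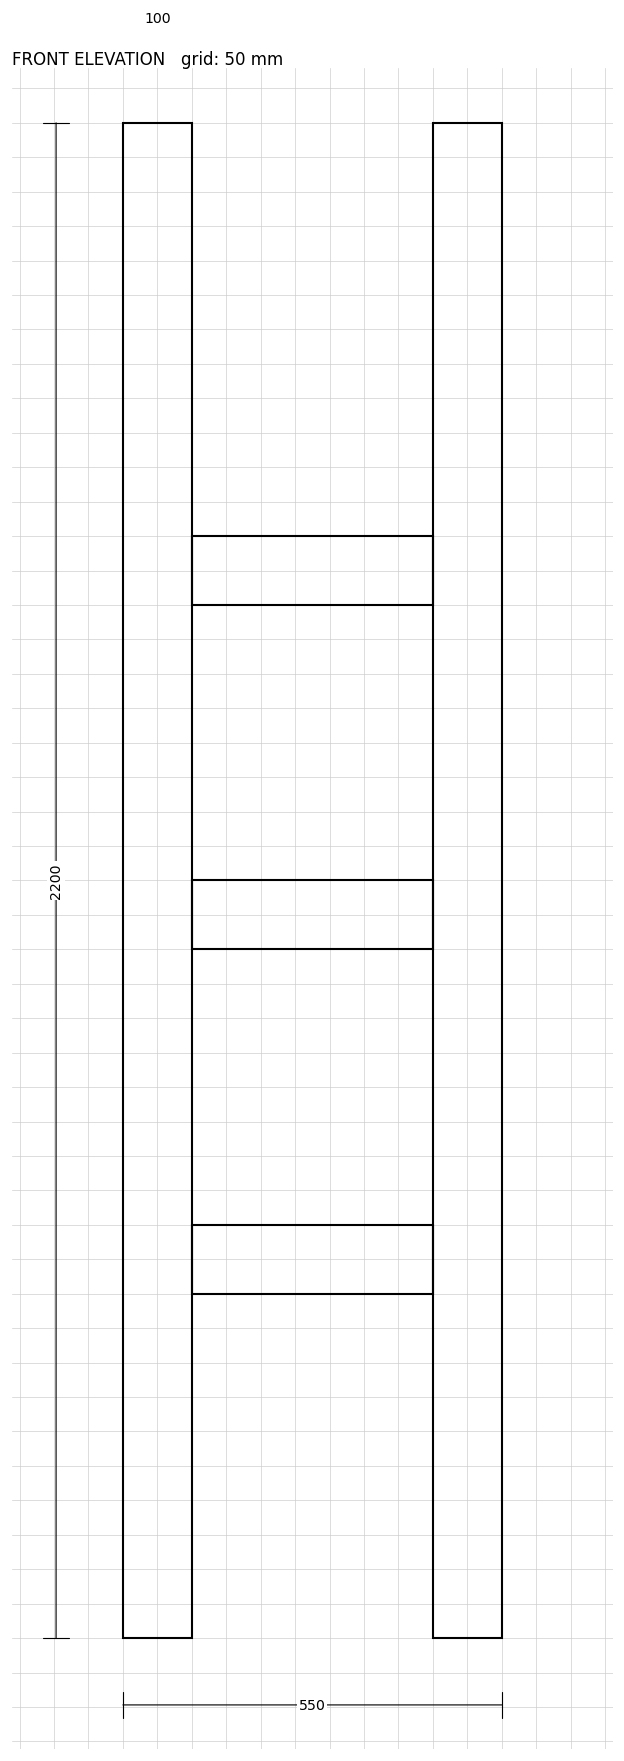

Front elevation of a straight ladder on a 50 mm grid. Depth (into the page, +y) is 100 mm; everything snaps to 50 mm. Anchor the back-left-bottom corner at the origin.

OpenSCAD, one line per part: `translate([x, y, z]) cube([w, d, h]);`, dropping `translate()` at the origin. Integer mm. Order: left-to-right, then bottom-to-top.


cube([100, 100, 2200]);
translate([100, 0, 500]) cube([350, 100, 100]);
translate([100, 0, 1000]) cube([350, 100, 100]);
translate([100, 0, 1500]) cube([350, 100, 100]);
translate([450, 0, 0]) cube([100, 100, 2200]);
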